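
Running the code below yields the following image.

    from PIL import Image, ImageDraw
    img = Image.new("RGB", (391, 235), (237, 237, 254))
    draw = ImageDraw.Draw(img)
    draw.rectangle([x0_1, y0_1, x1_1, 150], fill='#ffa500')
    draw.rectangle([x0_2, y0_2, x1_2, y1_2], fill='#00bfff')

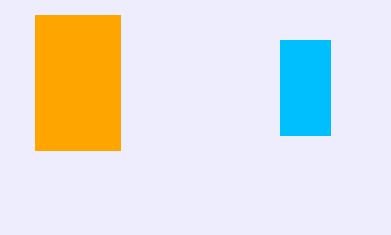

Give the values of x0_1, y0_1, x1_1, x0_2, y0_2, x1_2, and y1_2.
x0_1 = 35, y0_1 = 15, x1_1 = 120, x0_2 = 280, y0_2 = 40, x1_2 = 330, y1_2 = 135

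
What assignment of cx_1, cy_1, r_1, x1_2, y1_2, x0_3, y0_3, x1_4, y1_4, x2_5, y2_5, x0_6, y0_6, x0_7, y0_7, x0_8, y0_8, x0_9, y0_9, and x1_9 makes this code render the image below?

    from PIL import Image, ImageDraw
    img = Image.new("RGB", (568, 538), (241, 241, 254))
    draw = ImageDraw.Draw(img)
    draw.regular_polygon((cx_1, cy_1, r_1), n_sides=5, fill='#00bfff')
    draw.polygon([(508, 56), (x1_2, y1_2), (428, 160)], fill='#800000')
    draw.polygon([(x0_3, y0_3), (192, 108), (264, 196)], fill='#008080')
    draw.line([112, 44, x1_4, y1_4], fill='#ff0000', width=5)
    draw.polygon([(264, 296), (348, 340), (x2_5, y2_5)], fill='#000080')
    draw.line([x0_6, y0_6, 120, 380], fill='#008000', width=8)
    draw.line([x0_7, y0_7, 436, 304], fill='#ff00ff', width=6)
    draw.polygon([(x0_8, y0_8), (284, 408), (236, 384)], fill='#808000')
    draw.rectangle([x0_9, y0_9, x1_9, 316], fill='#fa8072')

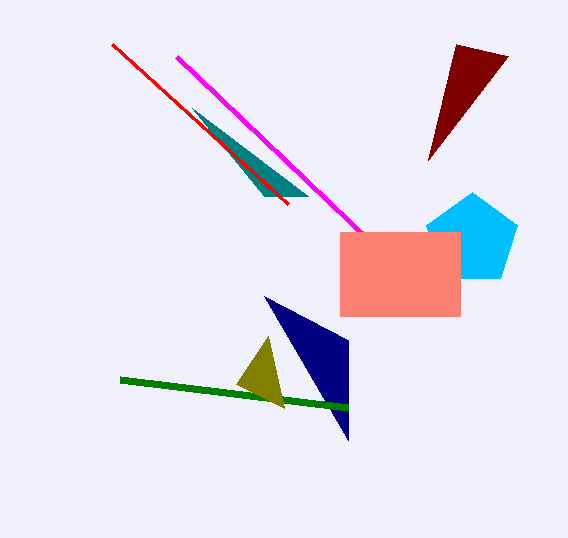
cx_1 = 472, cy_1 = 240, r_1 = 48, x1_2 = 456, y1_2 = 44, x0_3 = 308, y0_3 = 196, x1_4 = 288, y1_4 = 204, x2_5 = 348, y2_5 = 440, x0_6 = 348, y0_6 = 408, x0_7 = 176, y0_7 = 56, x0_8 = 268, y0_8 = 336, x0_9 = 340, y0_9 = 232, x1_9 = 460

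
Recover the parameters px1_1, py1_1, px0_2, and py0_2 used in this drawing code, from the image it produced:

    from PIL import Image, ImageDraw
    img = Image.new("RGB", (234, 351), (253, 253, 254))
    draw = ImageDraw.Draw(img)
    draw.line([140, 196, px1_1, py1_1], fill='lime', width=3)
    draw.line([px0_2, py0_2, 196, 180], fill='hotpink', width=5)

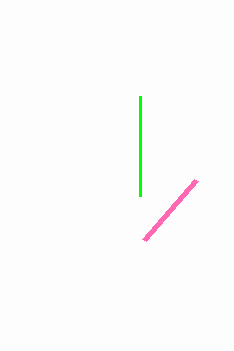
px1_1 = 140, py1_1 = 96, px0_2 = 144, py0_2 = 240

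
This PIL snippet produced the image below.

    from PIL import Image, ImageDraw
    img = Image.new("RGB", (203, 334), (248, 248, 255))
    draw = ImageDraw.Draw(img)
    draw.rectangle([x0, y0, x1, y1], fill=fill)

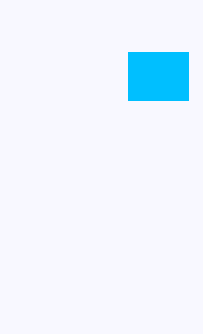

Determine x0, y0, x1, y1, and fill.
x0 = 128; y0 = 52; x1 = 188; y1 = 100; fill = 'deepskyblue'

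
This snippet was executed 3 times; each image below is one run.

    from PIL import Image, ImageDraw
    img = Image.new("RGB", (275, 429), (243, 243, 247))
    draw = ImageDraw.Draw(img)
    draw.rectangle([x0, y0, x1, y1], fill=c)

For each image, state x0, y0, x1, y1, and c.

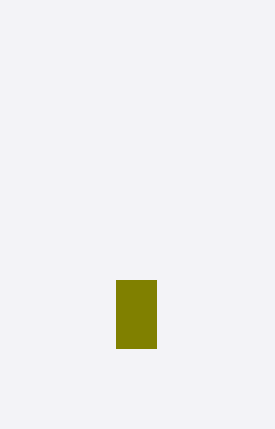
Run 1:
x0 = 116; y0 = 280; x1 = 156; y1 = 348; c = 'olive'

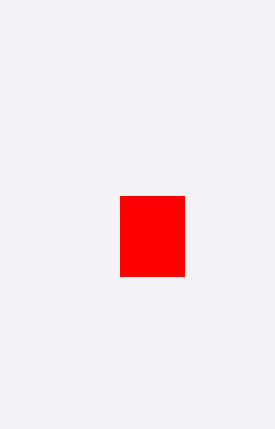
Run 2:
x0 = 120, y0 = 196, x1 = 184, y1 = 276, c = 'red'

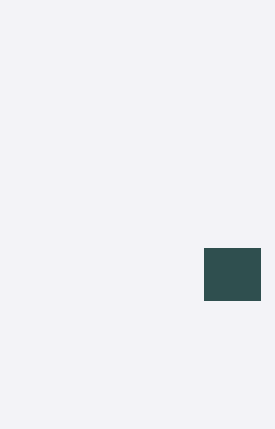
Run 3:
x0 = 204
y0 = 248
x1 = 260
y1 = 300
c = 'darkslategray'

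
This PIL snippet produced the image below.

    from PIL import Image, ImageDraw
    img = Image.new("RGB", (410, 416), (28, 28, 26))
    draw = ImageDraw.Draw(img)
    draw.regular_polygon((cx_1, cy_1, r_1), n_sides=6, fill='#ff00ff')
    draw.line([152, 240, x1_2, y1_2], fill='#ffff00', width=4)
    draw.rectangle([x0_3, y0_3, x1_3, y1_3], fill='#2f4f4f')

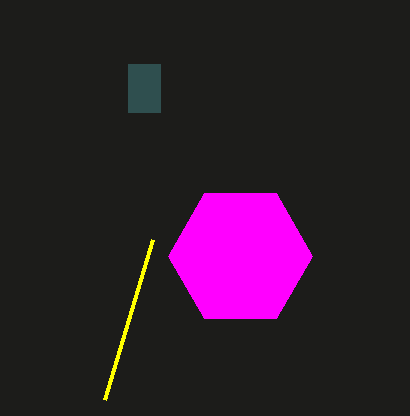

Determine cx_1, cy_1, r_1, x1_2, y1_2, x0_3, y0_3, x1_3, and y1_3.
cx_1 = 240; cy_1 = 256; r_1 = 72; x1_2 = 104; y1_2 = 400; x0_3 = 128; y0_3 = 64; x1_3 = 160; y1_3 = 112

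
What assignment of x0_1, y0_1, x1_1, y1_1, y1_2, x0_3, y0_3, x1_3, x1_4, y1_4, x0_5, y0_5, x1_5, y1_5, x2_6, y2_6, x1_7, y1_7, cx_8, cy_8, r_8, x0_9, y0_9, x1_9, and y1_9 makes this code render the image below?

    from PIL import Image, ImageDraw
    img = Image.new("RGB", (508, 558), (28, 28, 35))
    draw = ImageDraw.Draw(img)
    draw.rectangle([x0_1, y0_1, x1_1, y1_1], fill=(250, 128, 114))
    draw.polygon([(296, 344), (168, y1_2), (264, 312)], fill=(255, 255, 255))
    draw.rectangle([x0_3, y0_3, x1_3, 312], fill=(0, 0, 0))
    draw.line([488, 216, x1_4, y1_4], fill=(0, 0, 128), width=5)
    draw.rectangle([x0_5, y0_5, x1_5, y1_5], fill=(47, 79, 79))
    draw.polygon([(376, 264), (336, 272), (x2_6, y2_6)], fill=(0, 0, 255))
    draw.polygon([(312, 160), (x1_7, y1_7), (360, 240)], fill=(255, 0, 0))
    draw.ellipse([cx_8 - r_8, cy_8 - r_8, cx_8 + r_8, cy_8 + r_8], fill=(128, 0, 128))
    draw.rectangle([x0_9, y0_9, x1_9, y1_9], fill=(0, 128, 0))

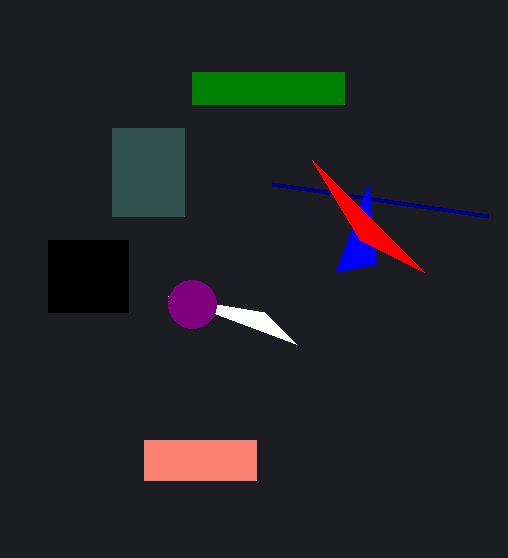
x0_1 = 144
y0_1 = 440
x1_1 = 256
y1_1 = 480
y1_2 = 296
x0_3 = 48
y0_3 = 240
x1_3 = 128
x1_4 = 272
y1_4 = 184
x0_5 = 112
y0_5 = 128
x1_5 = 184
y1_5 = 216
x2_6 = 368
y2_6 = 184
x1_7 = 424
y1_7 = 272
cx_8 = 192
cy_8 = 304
r_8 = 24
x0_9 = 192
y0_9 = 72
x1_9 = 344
y1_9 = 104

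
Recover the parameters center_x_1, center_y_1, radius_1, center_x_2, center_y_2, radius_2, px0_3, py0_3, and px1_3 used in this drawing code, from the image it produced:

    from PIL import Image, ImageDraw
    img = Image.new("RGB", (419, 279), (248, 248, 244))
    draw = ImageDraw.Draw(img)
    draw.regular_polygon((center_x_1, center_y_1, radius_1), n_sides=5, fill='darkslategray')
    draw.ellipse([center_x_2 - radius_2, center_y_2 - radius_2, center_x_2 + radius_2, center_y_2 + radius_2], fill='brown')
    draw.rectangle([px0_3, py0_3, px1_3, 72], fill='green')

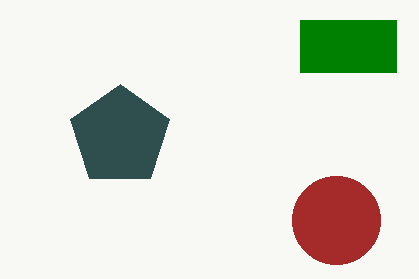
center_x_1 = 120
center_y_1 = 136
radius_1 = 52
center_x_2 = 336
center_y_2 = 220
radius_2 = 44
px0_3 = 300
py0_3 = 20
px1_3 = 396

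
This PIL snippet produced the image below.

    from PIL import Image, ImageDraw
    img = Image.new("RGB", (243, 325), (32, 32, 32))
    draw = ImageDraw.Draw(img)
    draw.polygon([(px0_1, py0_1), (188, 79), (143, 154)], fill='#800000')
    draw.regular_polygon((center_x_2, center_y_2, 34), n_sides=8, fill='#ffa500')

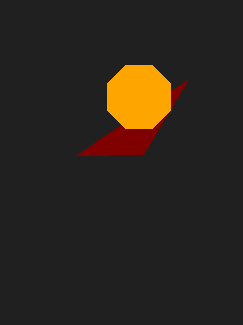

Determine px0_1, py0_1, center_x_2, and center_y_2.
px0_1 = 75, py0_1 = 156, center_x_2 = 139, center_y_2 = 97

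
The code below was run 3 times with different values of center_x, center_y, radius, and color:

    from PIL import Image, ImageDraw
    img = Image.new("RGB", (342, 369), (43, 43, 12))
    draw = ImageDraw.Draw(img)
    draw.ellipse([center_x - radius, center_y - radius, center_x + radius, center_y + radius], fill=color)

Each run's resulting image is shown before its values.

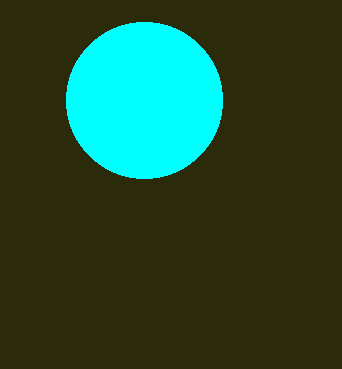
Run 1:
center_x = 144, center_y = 100, radius = 78, color = 'cyan'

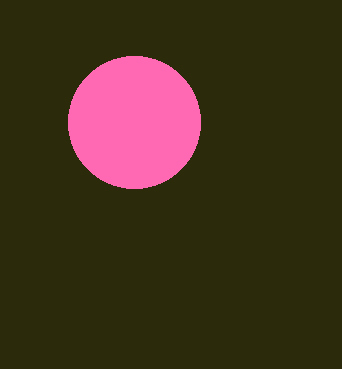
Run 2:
center_x = 134, center_y = 122, radius = 66, color = 'hotpink'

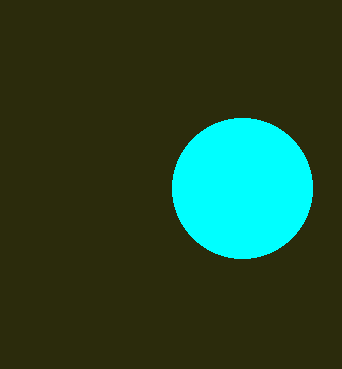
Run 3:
center_x = 242, center_y = 188, radius = 70, color = 'cyan'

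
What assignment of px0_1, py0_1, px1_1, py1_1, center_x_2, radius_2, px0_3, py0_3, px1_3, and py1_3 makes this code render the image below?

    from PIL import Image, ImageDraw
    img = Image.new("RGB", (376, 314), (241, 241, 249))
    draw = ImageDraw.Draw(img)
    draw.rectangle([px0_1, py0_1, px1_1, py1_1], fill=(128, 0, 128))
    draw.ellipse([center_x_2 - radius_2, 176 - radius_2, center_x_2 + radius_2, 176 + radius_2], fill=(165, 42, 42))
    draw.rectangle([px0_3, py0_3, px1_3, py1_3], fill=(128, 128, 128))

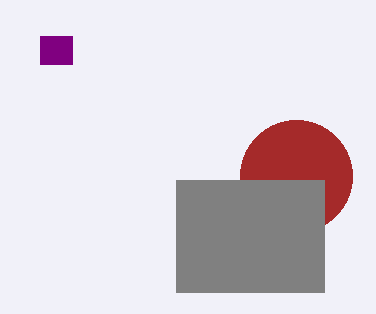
px0_1 = 40; py0_1 = 36; px1_1 = 72; py1_1 = 64; center_x_2 = 296; radius_2 = 56; px0_3 = 176; py0_3 = 180; px1_3 = 324; py1_3 = 292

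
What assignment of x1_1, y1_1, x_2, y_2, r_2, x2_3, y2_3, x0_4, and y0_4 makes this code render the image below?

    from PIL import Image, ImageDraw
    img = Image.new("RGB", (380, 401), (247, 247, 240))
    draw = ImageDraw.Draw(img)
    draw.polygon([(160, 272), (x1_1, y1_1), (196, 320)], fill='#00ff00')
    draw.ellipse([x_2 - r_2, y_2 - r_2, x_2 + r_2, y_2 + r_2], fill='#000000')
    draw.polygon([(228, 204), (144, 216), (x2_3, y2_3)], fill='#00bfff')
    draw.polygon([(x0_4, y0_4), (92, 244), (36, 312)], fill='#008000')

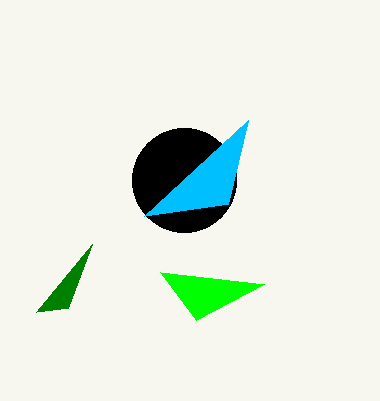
x1_1 = 264
y1_1 = 284
x_2 = 184
y_2 = 180
r_2 = 52
x2_3 = 248
y2_3 = 120
x0_4 = 68
y0_4 = 308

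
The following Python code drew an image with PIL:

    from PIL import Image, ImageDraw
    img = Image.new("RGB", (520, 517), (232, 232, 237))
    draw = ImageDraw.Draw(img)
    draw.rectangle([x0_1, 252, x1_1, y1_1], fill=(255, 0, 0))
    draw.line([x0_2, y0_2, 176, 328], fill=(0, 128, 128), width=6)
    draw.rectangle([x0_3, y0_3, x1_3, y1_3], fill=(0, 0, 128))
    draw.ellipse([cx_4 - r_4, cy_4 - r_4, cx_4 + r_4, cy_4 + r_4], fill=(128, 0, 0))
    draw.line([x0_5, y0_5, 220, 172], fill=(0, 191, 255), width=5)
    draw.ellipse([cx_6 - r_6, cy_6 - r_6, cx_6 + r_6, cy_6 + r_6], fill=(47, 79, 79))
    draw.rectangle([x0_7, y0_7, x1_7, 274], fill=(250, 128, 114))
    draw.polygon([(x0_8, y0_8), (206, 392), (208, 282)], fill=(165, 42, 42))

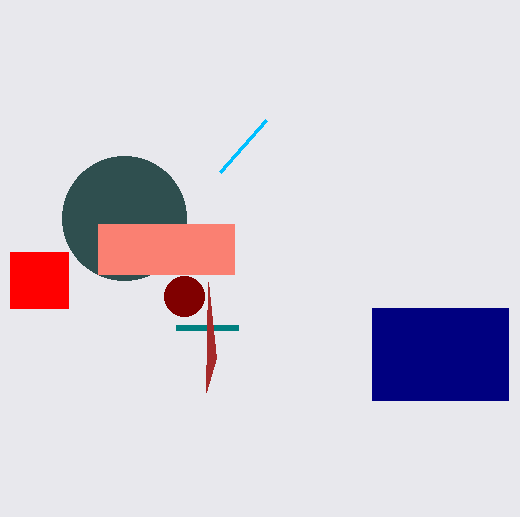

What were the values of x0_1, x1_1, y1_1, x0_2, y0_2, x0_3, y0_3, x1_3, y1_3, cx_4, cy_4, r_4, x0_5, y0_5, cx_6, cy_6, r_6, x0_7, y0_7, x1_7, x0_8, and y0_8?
x0_1 = 10
x1_1 = 68
y1_1 = 308
x0_2 = 238
y0_2 = 328
x0_3 = 372
y0_3 = 308
x1_3 = 508
y1_3 = 400
cx_4 = 184
cy_4 = 296
r_4 = 20
x0_5 = 266
y0_5 = 120
cx_6 = 124
cy_6 = 218
r_6 = 62
x0_7 = 98
y0_7 = 224
x1_7 = 234
x0_8 = 216
y0_8 = 358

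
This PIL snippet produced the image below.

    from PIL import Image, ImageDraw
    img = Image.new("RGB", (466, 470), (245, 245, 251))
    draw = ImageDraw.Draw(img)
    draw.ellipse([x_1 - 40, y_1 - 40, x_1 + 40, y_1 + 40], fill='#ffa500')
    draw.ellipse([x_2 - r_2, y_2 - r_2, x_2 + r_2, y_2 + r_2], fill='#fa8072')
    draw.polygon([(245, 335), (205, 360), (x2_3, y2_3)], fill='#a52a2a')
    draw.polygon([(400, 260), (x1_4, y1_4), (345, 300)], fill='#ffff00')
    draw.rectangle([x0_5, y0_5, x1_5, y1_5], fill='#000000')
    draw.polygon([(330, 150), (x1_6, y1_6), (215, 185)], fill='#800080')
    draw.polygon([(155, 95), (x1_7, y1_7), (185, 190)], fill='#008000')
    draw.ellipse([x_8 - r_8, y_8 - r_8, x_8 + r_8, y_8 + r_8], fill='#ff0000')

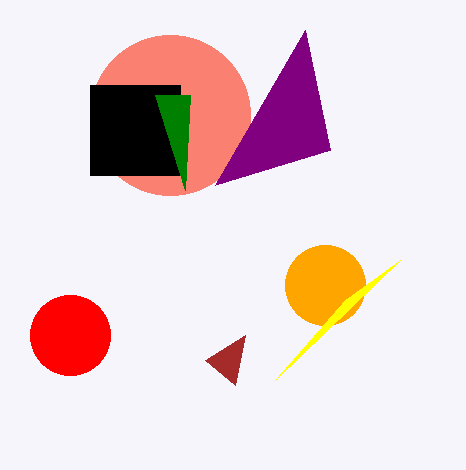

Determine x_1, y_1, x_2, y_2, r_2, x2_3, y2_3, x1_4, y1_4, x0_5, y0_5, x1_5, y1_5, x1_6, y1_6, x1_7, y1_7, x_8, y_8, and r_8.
x_1 = 325; y_1 = 285; x_2 = 170; y_2 = 115; r_2 = 80; x2_3 = 235; y2_3 = 385; x1_4 = 275; y1_4 = 380; x0_5 = 90; y0_5 = 85; x1_5 = 180; y1_5 = 175; x1_6 = 305; y1_6 = 30; x1_7 = 190; y1_7 = 95; x_8 = 70; y_8 = 335; r_8 = 40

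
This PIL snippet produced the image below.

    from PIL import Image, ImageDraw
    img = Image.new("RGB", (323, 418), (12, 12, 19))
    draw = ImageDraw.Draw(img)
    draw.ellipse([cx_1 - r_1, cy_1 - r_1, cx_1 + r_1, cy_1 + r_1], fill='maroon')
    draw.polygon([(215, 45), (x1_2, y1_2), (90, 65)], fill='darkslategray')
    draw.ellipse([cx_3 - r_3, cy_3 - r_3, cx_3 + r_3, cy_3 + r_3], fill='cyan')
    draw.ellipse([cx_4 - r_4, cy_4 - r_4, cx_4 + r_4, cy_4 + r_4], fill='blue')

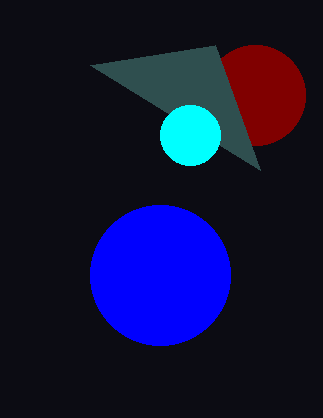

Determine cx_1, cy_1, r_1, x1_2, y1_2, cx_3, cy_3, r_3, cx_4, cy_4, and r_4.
cx_1 = 255
cy_1 = 95
r_1 = 50
x1_2 = 260
y1_2 = 170
cx_3 = 190
cy_3 = 135
r_3 = 30
cx_4 = 160
cy_4 = 275
r_4 = 70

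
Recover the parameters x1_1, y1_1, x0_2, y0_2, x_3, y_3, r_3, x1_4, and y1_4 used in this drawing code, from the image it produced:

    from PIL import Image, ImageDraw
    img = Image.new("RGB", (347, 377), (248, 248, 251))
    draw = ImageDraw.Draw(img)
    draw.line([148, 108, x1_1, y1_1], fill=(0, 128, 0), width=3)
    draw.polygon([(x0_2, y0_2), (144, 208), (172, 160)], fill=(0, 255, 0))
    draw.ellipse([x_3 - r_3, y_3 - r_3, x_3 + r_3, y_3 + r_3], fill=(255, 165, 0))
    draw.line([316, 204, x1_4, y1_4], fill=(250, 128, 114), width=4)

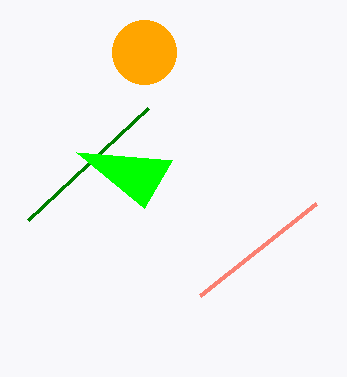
x1_1 = 28; y1_1 = 220; x0_2 = 76; y0_2 = 152; x_3 = 144; y_3 = 52; r_3 = 32; x1_4 = 200; y1_4 = 296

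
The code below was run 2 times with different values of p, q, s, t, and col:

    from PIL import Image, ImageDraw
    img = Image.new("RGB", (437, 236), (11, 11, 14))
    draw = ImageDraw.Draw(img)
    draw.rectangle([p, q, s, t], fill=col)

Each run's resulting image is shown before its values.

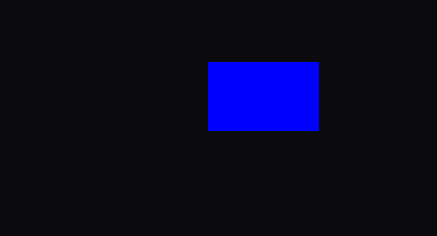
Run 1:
p = 208
q = 62
s = 318
t = 130
col = 'blue'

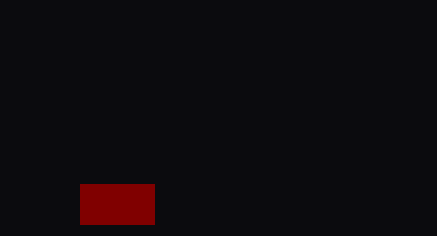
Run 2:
p = 80
q = 184
s = 154
t = 224
col = 'maroon'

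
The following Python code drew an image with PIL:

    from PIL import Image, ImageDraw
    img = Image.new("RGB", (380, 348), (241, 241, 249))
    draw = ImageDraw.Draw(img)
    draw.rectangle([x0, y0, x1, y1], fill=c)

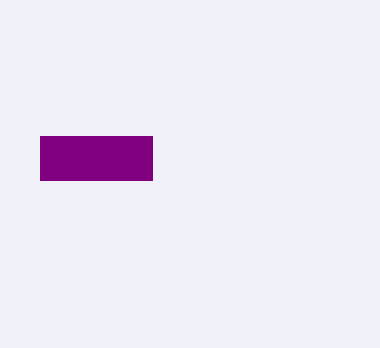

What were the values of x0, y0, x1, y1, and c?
x0 = 40
y0 = 136
x1 = 152
y1 = 180
c = 'purple'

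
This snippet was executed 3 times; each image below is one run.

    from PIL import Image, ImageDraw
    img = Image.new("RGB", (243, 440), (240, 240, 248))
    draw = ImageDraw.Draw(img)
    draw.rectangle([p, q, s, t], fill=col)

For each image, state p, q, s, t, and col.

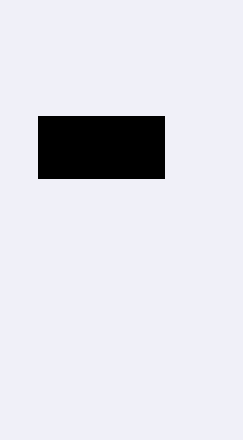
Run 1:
p = 38, q = 116, s = 164, t = 178, col = 'black'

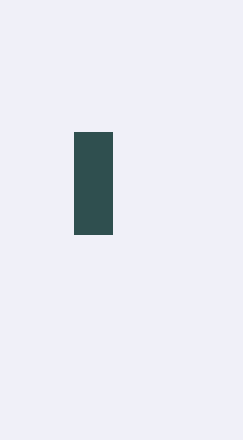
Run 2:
p = 74; q = 132; s = 112; t = 234; col = 'darkslategray'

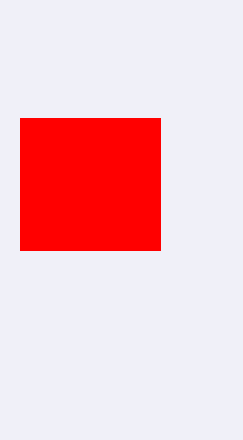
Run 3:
p = 20; q = 118; s = 160; t = 250; col = 'red'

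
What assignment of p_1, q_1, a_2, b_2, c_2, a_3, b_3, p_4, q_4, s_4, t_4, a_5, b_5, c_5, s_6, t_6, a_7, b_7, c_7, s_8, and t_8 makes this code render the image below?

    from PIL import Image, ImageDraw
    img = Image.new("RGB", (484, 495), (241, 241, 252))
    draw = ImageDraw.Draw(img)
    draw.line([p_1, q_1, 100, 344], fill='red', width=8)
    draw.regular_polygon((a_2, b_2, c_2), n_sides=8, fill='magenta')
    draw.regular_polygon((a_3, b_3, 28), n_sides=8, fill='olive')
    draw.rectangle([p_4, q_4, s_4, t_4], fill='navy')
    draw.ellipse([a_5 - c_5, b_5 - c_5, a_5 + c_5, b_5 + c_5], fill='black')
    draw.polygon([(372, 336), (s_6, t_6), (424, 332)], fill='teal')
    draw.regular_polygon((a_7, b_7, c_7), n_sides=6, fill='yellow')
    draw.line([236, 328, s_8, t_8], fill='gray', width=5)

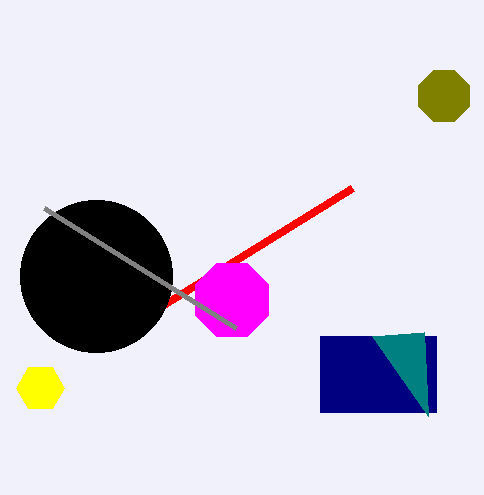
p_1 = 352, q_1 = 188, a_2 = 232, b_2 = 300, c_2 = 40, a_3 = 444, b_3 = 96, p_4 = 320, q_4 = 336, s_4 = 436, t_4 = 412, a_5 = 96, b_5 = 276, c_5 = 76, s_6 = 428, t_6 = 416, a_7 = 40, b_7 = 388, c_7 = 24, s_8 = 44, t_8 = 208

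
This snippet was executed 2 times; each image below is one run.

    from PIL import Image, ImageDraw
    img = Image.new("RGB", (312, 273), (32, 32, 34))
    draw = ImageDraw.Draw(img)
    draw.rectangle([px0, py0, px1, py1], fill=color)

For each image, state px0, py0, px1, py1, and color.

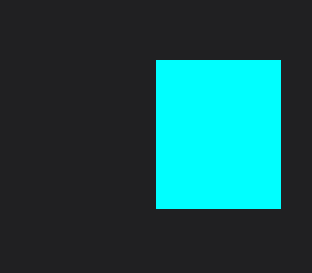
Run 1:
px0 = 156, py0 = 60, px1 = 280, py1 = 208, color = 'cyan'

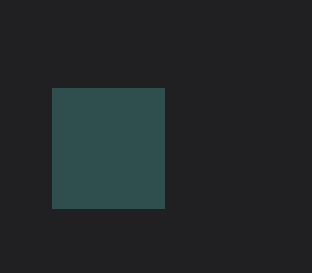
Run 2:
px0 = 52; py0 = 88; px1 = 164; py1 = 208; color = 'darkslategray'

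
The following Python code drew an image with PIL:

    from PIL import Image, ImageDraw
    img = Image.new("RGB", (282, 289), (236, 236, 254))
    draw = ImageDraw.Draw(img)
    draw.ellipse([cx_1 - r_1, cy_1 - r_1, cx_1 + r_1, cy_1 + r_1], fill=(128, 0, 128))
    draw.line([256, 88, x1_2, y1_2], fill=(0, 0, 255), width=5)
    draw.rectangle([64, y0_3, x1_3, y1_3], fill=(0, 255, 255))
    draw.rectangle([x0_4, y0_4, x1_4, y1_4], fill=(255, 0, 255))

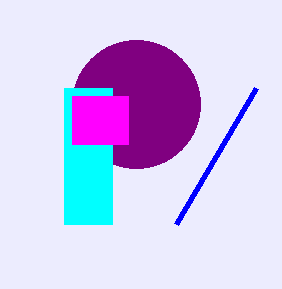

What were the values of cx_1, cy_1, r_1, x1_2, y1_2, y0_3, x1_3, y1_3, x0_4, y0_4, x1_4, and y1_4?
cx_1 = 136, cy_1 = 104, r_1 = 64, x1_2 = 176, y1_2 = 224, y0_3 = 88, x1_3 = 112, y1_3 = 224, x0_4 = 72, y0_4 = 96, x1_4 = 128, y1_4 = 144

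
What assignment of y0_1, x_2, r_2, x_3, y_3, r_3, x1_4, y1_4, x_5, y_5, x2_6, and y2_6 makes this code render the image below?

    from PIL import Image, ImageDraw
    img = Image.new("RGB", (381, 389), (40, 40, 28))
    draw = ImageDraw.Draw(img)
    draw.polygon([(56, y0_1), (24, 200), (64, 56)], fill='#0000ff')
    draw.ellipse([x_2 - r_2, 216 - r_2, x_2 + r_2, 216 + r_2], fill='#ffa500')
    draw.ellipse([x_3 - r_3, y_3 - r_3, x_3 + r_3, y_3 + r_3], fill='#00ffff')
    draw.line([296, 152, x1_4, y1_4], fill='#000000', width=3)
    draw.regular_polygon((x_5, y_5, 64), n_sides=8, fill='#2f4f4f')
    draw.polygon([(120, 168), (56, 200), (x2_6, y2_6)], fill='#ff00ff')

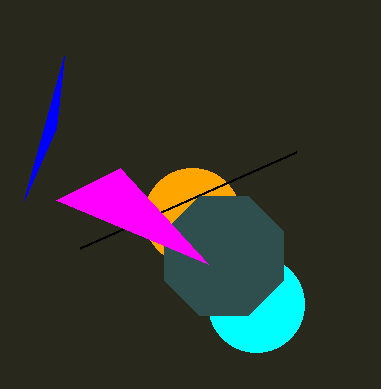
y0_1 = 128; x_2 = 192; r_2 = 48; x_3 = 256; y_3 = 304; r_3 = 48; x1_4 = 80; y1_4 = 248; x_5 = 224; y_5 = 256; x2_6 = 208; y2_6 = 264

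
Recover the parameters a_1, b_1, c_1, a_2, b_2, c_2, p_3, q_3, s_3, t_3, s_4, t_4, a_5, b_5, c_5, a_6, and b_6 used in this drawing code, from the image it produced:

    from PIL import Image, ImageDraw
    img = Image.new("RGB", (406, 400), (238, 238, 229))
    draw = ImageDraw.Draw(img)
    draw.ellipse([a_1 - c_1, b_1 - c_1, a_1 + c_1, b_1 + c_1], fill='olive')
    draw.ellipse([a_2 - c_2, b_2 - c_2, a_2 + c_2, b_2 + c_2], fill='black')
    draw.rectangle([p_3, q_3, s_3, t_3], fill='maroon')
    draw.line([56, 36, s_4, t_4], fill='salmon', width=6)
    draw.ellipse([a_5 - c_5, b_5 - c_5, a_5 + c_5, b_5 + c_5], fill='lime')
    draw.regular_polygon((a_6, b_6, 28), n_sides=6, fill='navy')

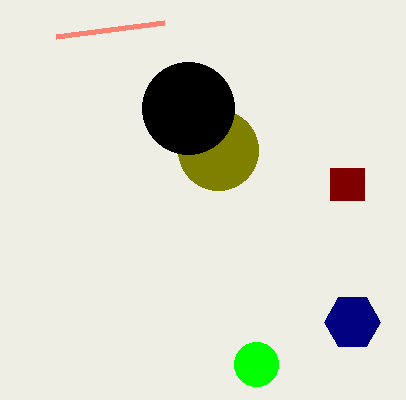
a_1 = 218
b_1 = 150
c_1 = 40
a_2 = 188
b_2 = 108
c_2 = 46
p_3 = 330
q_3 = 168
s_3 = 364
t_3 = 200
s_4 = 164
t_4 = 22
a_5 = 256
b_5 = 364
c_5 = 22
a_6 = 352
b_6 = 322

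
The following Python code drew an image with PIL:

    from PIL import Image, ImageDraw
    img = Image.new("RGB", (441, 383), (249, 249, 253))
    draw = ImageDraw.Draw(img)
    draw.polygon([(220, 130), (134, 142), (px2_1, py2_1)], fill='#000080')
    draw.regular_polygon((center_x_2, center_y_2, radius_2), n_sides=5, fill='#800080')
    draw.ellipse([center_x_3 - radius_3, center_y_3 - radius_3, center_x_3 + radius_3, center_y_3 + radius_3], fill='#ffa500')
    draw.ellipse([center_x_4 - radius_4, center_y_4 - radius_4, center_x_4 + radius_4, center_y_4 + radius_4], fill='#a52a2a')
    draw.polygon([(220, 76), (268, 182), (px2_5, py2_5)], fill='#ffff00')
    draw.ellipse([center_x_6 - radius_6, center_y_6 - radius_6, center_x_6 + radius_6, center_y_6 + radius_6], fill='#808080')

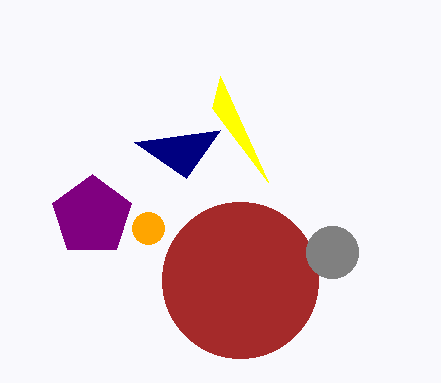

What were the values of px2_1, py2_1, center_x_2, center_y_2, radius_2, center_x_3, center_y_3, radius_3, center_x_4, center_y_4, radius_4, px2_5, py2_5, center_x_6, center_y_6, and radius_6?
px2_1 = 186; py2_1 = 178; center_x_2 = 92; center_y_2 = 216; radius_2 = 42; center_x_3 = 148; center_y_3 = 228; radius_3 = 16; center_x_4 = 240; center_y_4 = 280; radius_4 = 78; px2_5 = 212; py2_5 = 108; center_x_6 = 332; center_y_6 = 252; radius_6 = 26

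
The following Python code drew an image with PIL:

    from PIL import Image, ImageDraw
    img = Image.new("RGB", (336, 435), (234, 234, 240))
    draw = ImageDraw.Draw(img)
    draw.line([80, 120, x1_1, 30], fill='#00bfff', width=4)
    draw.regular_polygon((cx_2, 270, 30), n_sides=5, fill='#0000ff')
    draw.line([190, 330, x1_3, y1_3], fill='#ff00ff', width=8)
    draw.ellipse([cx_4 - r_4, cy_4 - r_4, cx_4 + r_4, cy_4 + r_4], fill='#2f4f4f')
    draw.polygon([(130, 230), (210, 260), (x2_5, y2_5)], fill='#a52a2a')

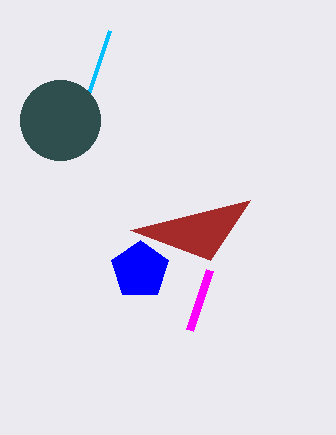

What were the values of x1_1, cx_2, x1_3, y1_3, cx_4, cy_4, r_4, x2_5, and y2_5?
x1_1 = 110, cx_2 = 140, x1_3 = 210, y1_3 = 270, cx_4 = 60, cy_4 = 120, r_4 = 40, x2_5 = 250, y2_5 = 200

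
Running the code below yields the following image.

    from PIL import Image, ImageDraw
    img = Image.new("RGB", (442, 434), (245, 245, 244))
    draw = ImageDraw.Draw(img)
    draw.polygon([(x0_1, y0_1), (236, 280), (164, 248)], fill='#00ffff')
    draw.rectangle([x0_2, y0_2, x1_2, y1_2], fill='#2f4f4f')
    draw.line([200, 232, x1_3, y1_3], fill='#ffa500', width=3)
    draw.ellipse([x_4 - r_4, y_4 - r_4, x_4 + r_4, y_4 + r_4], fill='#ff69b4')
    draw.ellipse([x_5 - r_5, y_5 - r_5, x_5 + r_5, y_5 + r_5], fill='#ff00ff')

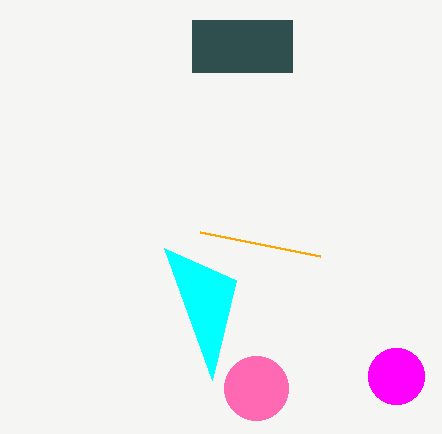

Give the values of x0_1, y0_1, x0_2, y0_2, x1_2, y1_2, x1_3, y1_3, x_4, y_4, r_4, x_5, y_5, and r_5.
x0_1 = 212; y0_1 = 380; x0_2 = 192; y0_2 = 20; x1_2 = 292; y1_2 = 72; x1_3 = 320; y1_3 = 256; x_4 = 256; y_4 = 388; r_4 = 32; x_5 = 396; y_5 = 376; r_5 = 28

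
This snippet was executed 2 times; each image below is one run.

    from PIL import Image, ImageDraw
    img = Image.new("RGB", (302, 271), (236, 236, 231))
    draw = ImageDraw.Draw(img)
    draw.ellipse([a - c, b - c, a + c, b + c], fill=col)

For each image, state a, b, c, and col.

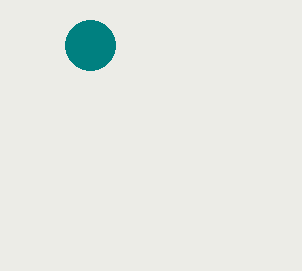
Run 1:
a = 90, b = 45, c = 25, col = 'teal'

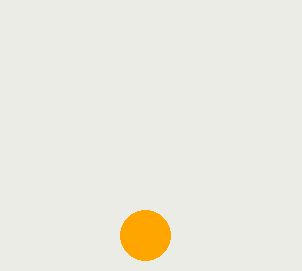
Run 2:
a = 145, b = 235, c = 25, col = 'orange'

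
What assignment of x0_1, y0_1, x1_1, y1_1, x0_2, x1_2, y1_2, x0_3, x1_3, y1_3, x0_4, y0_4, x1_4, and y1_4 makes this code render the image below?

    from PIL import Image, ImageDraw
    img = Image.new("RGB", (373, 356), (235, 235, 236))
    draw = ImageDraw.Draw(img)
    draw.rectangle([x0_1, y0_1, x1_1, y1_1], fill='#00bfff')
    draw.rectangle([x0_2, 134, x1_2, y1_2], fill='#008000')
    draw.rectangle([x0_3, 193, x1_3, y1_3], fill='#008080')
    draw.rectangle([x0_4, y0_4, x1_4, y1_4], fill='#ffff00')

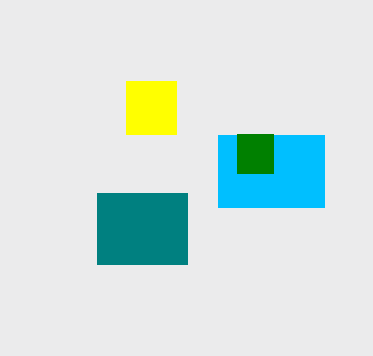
x0_1 = 218
y0_1 = 135
x1_1 = 324
y1_1 = 207
x0_2 = 237
x1_2 = 273
y1_2 = 173
x0_3 = 97
x1_3 = 187
y1_3 = 264
x0_4 = 126
y0_4 = 81
x1_4 = 176
y1_4 = 134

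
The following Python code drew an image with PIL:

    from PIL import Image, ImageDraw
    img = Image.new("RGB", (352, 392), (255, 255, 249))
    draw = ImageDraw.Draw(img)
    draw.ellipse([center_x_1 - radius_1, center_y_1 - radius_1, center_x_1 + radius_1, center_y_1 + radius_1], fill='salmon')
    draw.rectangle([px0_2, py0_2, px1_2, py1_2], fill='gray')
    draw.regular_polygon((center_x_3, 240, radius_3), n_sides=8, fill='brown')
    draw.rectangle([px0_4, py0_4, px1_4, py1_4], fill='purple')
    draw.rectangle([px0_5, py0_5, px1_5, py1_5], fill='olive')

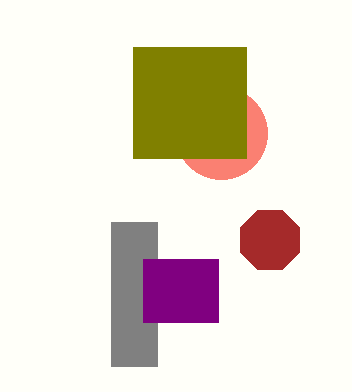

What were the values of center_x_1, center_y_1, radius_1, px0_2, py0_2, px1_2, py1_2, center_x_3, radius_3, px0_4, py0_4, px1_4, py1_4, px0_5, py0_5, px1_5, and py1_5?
center_x_1 = 221
center_y_1 = 133
radius_1 = 46
px0_2 = 111
py0_2 = 222
px1_2 = 157
py1_2 = 366
center_x_3 = 270
radius_3 = 32
px0_4 = 143
py0_4 = 259
px1_4 = 218
py1_4 = 322
px0_5 = 133
py0_5 = 47
px1_5 = 246
py1_5 = 158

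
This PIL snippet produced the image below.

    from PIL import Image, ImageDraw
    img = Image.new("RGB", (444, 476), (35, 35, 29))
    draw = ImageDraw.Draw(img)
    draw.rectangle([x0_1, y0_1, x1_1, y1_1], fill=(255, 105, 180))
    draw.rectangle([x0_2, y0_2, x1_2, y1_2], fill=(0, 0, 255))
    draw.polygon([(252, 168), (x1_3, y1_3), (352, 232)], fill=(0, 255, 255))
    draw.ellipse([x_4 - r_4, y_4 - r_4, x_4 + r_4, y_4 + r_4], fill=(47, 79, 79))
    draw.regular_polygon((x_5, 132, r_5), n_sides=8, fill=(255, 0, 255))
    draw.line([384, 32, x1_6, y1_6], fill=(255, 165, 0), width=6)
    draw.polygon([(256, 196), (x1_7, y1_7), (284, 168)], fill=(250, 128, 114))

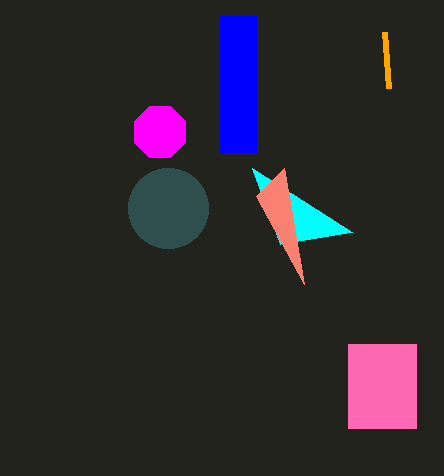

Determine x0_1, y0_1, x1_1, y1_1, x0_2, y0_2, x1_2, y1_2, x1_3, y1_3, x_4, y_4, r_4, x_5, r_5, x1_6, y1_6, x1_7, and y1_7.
x0_1 = 348, y0_1 = 344, x1_1 = 416, y1_1 = 428, x0_2 = 220, y0_2 = 16, x1_2 = 256, y1_2 = 152, x1_3 = 280, y1_3 = 244, x_4 = 168, y_4 = 208, r_4 = 40, x_5 = 160, r_5 = 28, x1_6 = 388, y1_6 = 88, x1_7 = 304, y1_7 = 284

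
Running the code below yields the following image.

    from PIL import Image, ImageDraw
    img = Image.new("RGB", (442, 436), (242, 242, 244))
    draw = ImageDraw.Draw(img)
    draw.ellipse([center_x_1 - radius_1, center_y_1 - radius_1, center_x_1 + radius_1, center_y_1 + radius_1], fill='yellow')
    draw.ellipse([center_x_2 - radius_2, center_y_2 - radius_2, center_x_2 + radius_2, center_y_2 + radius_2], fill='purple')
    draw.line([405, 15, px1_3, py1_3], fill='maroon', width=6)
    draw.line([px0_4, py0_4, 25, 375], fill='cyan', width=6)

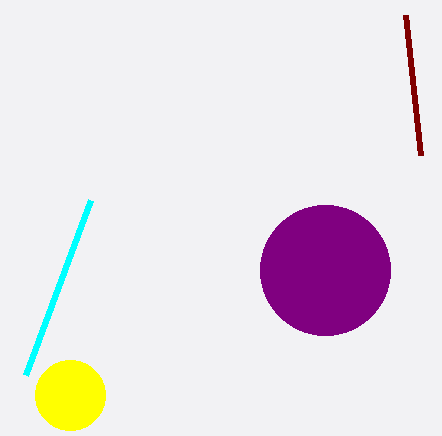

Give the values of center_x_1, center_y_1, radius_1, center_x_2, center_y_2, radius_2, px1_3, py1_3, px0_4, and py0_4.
center_x_1 = 70; center_y_1 = 395; radius_1 = 35; center_x_2 = 325; center_y_2 = 270; radius_2 = 65; px1_3 = 420; py1_3 = 155; px0_4 = 90; py0_4 = 200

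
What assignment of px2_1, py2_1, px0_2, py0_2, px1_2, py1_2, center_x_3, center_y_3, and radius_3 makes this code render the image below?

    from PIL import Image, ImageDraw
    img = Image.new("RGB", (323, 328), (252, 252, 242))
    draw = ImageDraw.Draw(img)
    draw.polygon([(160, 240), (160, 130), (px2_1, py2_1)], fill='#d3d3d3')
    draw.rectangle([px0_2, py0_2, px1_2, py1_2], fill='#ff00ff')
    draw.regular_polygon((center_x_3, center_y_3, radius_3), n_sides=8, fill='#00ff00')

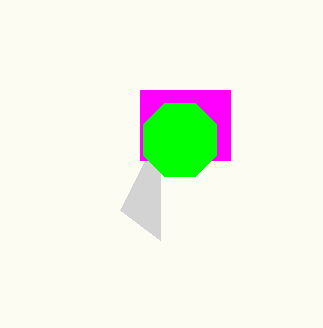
px2_1 = 120; py2_1 = 210; px0_2 = 140; py0_2 = 90; px1_2 = 230; py1_2 = 160; center_x_3 = 180; center_y_3 = 140; radius_3 = 40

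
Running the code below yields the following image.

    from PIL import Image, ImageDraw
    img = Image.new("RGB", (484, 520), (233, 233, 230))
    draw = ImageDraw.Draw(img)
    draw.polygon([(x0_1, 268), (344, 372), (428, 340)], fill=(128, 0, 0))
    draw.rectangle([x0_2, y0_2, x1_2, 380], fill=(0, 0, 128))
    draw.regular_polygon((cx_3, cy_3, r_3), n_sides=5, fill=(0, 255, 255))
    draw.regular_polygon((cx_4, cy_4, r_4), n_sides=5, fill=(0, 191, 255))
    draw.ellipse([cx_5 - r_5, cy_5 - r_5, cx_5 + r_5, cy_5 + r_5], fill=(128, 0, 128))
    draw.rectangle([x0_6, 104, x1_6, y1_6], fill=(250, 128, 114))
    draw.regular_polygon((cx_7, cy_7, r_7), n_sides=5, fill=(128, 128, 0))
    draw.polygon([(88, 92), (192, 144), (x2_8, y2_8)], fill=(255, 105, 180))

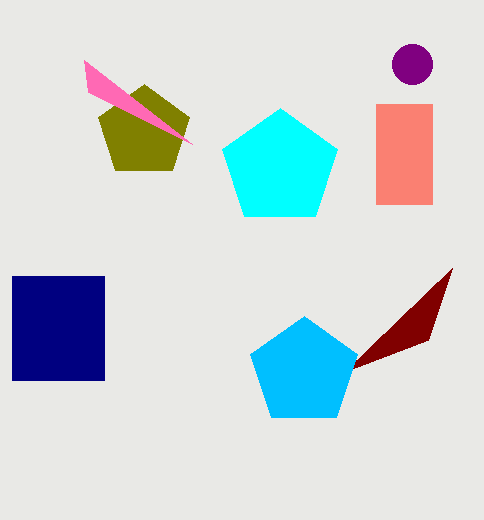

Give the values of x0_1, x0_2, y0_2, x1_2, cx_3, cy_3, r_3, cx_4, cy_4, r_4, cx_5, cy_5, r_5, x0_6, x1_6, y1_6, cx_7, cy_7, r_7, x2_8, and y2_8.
x0_1 = 452, x0_2 = 12, y0_2 = 276, x1_2 = 104, cx_3 = 280, cy_3 = 168, r_3 = 60, cx_4 = 304, cy_4 = 372, r_4 = 56, cx_5 = 412, cy_5 = 64, r_5 = 20, x0_6 = 376, x1_6 = 432, y1_6 = 204, cx_7 = 144, cy_7 = 132, r_7 = 48, x2_8 = 84, y2_8 = 60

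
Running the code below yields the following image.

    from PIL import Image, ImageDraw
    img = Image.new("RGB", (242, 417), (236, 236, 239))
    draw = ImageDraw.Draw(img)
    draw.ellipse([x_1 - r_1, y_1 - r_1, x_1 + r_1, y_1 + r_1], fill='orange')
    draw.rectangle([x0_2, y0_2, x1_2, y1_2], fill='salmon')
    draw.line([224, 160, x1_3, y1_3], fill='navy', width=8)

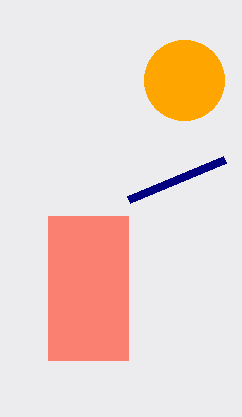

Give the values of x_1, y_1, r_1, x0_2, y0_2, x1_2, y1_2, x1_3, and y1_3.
x_1 = 184
y_1 = 80
r_1 = 40
x0_2 = 48
y0_2 = 216
x1_2 = 128
y1_2 = 360
x1_3 = 128
y1_3 = 200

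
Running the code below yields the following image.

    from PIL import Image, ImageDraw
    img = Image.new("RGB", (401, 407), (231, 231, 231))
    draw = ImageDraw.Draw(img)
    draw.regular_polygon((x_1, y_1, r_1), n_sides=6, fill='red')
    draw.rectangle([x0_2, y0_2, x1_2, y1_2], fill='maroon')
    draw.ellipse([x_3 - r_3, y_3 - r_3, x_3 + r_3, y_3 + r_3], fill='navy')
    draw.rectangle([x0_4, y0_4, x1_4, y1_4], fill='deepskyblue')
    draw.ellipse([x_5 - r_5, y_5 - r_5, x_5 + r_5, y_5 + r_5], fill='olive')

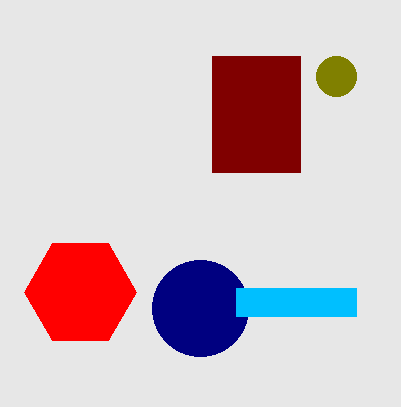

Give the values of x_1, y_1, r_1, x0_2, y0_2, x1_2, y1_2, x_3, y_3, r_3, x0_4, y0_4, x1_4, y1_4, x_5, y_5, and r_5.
x_1 = 80, y_1 = 292, r_1 = 56, x0_2 = 212, y0_2 = 56, x1_2 = 300, y1_2 = 172, x_3 = 200, y_3 = 308, r_3 = 48, x0_4 = 236, y0_4 = 288, x1_4 = 356, y1_4 = 316, x_5 = 336, y_5 = 76, r_5 = 20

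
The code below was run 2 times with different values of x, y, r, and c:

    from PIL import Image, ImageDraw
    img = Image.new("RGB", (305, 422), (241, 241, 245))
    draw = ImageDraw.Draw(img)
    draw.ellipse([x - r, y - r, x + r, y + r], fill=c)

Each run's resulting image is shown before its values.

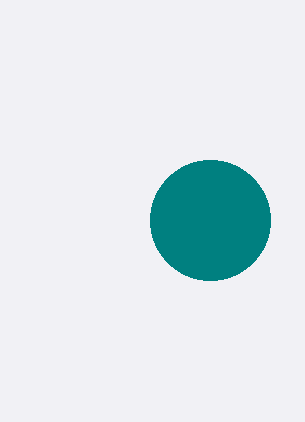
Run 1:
x = 210
y = 220
r = 60
c = 'teal'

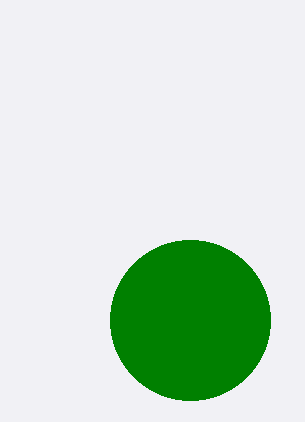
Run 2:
x = 190
y = 320
r = 80
c = 'green'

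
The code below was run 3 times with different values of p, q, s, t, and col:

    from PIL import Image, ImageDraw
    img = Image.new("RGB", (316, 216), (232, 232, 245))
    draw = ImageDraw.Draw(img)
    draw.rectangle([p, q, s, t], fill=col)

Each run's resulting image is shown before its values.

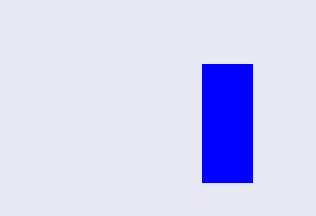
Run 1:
p = 202; q = 64; s = 252; t = 182; col = 'blue'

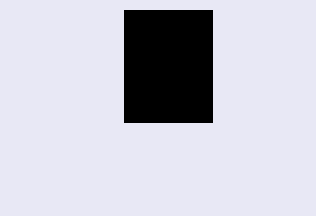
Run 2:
p = 124, q = 10, s = 212, t = 122, col = 'black'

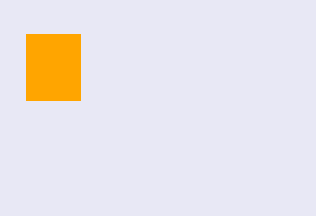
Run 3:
p = 26, q = 34, s = 80, t = 100, col = 'orange'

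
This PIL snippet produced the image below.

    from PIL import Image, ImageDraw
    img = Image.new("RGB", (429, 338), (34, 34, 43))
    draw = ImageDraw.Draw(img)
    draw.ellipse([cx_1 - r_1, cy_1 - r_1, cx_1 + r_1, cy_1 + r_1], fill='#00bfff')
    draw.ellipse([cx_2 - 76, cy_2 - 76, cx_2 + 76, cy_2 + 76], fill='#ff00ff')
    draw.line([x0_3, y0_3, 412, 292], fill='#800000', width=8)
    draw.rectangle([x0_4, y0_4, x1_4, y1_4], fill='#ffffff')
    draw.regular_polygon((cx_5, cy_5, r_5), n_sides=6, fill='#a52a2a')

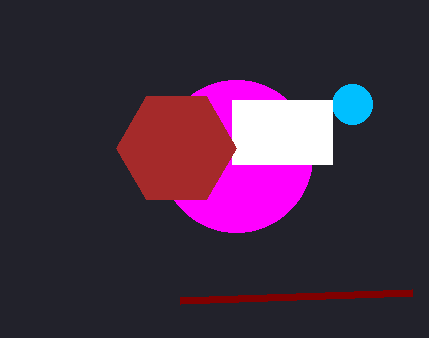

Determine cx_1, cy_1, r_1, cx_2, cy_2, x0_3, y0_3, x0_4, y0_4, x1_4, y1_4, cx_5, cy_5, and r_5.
cx_1 = 352, cy_1 = 104, r_1 = 20, cx_2 = 236, cy_2 = 156, x0_3 = 180, y0_3 = 300, x0_4 = 232, y0_4 = 100, x1_4 = 332, y1_4 = 164, cx_5 = 176, cy_5 = 148, r_5 = 60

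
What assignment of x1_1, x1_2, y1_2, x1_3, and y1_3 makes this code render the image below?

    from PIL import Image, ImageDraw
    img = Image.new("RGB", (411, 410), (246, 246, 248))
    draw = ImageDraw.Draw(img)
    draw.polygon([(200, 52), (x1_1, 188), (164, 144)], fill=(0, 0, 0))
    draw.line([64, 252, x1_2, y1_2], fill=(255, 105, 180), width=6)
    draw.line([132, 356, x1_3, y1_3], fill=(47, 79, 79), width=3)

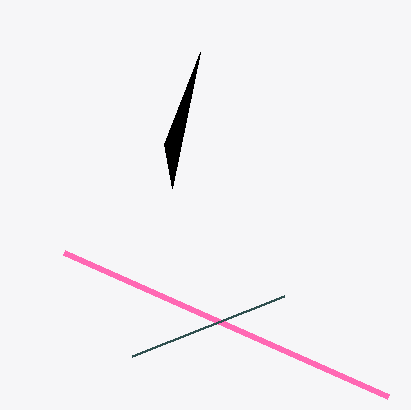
x1_1 = 172, x1_2 = 388, y1_2 = 396, x1_3 = 284, y1_3 = 296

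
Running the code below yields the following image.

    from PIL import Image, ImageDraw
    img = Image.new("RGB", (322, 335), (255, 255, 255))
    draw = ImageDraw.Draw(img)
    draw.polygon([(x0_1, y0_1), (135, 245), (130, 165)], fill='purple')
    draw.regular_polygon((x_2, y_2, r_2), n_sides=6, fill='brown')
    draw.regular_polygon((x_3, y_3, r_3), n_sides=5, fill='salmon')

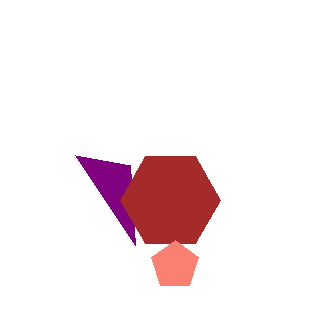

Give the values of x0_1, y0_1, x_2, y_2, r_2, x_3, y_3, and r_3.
x0_1 = 75, y0_1 = 155, x_2 = 170, y_2 = 200, r_2 = 50, x_3 = 175, y_3 = 265, r_3 = 25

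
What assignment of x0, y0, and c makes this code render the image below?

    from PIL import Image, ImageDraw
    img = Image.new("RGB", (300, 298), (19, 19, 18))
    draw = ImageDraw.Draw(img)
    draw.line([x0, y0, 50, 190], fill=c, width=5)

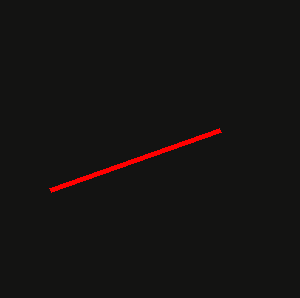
x0 = 220
y0 = 130
c = 'red'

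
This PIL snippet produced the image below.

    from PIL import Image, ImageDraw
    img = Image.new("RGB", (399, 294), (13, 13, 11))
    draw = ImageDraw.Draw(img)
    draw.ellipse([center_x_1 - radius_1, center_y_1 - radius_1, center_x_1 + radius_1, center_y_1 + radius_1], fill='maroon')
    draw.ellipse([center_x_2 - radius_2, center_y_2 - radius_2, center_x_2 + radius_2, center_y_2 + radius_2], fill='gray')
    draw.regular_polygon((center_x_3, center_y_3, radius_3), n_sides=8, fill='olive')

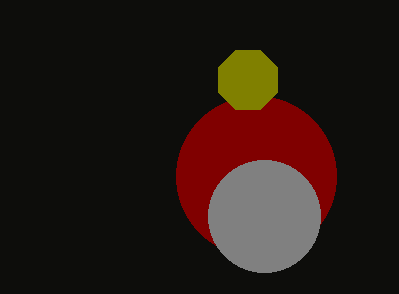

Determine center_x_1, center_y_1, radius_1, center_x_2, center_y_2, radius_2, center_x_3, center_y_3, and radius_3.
center_x_1 = 256; center_y_1 = 176; radius_1 = 80; center_x_2 = 264; center_y_2 = 216; radius_2 = 56; center_x_3 = 248; center_y_3 = 80; radius_3 = 32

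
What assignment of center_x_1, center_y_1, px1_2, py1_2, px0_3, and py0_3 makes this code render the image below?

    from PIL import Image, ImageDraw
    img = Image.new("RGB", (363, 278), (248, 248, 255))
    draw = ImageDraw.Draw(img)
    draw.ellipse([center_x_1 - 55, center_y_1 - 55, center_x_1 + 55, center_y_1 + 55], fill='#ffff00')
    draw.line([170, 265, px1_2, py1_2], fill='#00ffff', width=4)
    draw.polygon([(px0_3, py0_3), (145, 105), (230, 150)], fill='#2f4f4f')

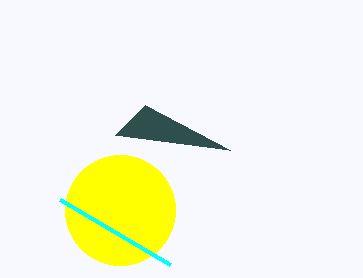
center_x_1 = 120; center_y_1 = 210; px1_2 = 60; py1_2 = 200; px0_3 = 115; py0_3 = 135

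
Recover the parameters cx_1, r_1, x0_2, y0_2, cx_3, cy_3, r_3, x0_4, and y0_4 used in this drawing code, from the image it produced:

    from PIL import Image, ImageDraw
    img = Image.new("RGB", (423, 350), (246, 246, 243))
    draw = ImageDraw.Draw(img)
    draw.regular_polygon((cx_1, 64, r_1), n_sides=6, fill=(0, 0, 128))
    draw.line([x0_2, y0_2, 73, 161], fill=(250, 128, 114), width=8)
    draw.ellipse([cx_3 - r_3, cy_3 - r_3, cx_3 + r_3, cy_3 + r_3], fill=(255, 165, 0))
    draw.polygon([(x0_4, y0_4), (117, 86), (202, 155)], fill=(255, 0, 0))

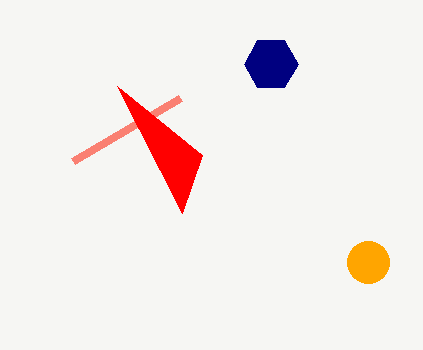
cx_1 = 271; r_1 = 27; x0_2 = 180; y0_2 = 98; cx_3 = 368; cy_3 = 262; r_3 = 21; x0_4 = 182; y0_4 = 213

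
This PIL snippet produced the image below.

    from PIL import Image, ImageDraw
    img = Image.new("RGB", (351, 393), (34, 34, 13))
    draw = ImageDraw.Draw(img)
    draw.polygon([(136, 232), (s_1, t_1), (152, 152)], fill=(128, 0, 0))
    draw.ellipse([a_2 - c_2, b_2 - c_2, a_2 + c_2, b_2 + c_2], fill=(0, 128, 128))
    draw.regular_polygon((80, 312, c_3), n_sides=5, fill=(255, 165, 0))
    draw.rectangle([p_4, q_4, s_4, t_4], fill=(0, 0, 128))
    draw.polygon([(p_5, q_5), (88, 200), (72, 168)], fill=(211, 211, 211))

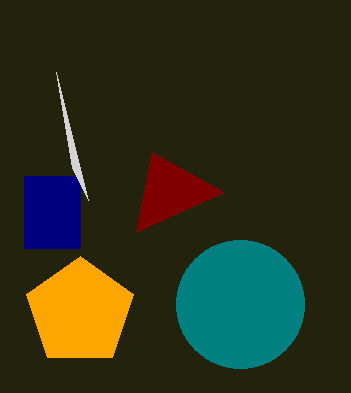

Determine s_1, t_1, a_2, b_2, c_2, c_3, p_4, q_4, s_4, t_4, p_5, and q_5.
s_1 = 224
t_1 = 192
a_2 = 240
b_2 = 304
c_2 = 64
c_3 = 56
p_4 = 24
q_4 = 176
s_4 = 80
t_4 = 248
p_5 = 56
q_5 = 72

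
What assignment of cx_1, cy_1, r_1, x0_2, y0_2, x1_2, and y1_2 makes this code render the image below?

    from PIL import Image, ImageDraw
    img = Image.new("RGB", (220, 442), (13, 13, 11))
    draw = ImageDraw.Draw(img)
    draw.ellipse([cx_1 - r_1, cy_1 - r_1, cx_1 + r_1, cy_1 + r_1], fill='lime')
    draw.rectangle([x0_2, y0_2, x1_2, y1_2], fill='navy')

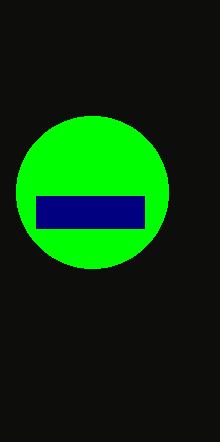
cx_1 = 92, cy_1 = 192, r_1 = 76, x0_2 = 36, y0_2 = 196, x1_2 = 144, y1_2 = 228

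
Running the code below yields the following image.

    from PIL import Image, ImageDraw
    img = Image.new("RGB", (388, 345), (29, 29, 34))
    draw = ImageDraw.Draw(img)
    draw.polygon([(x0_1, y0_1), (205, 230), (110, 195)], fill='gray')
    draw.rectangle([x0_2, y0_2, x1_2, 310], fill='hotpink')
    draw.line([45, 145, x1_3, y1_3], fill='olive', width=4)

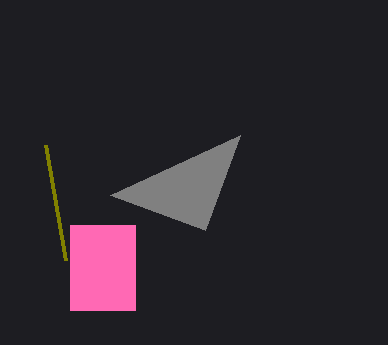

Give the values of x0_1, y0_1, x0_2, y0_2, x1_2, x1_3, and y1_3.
x0_1 = 240, y0_1 = 135, x0_2 = 70, y0_2 = 225, x1_2 = 135, x1_3 = 65, y1_3 = 260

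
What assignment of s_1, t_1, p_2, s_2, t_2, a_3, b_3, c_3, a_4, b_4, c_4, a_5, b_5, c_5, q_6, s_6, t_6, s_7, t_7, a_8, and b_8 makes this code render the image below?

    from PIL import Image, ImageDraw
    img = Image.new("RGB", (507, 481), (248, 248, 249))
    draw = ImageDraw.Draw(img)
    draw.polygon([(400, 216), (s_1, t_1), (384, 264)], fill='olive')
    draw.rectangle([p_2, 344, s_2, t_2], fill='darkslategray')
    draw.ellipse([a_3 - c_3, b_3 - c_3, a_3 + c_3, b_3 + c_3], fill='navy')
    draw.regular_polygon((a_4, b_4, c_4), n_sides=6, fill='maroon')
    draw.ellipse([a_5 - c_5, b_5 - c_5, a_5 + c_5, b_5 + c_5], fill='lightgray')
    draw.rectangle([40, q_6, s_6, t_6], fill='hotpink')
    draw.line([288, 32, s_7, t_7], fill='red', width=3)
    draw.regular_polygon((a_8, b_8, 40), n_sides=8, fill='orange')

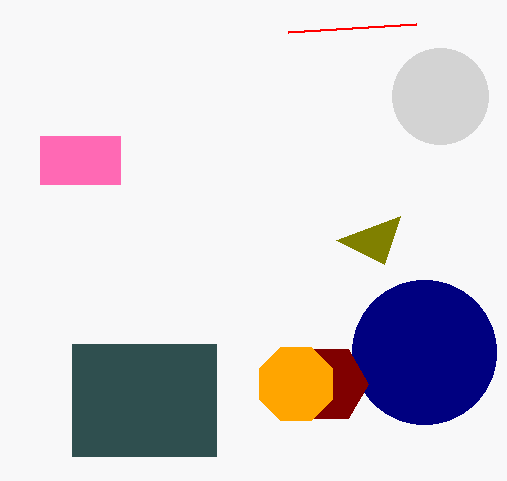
s_1 = 336, t_1 = 240, p_2 = 72, s_2 = 216, t_2 = 456, a_3 = 424, b_3 = 352, c_3 = 72, a_4 = 328, b_4 = 384, c_4 = 40, a_5 = 440, b_5 = 96, c_5 = 48, q_6 = 136, s_6 = 120, t_6 = 184, s_7 = 416, t_7 = 24, a_8 = 296, b_8 = 384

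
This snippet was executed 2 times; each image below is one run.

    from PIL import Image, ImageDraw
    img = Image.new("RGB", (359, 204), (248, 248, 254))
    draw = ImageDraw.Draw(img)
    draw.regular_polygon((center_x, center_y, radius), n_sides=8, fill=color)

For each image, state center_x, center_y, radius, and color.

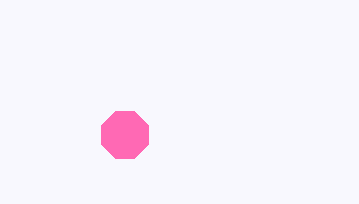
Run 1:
center_x = 125; center_y = 135; radius = 25; color = 'hotpink'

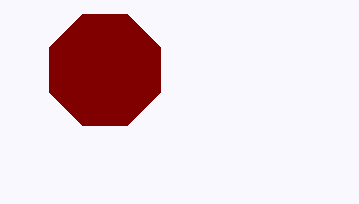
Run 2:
center_x = 105, center_y = 70, radius = 60, color = 'maroon'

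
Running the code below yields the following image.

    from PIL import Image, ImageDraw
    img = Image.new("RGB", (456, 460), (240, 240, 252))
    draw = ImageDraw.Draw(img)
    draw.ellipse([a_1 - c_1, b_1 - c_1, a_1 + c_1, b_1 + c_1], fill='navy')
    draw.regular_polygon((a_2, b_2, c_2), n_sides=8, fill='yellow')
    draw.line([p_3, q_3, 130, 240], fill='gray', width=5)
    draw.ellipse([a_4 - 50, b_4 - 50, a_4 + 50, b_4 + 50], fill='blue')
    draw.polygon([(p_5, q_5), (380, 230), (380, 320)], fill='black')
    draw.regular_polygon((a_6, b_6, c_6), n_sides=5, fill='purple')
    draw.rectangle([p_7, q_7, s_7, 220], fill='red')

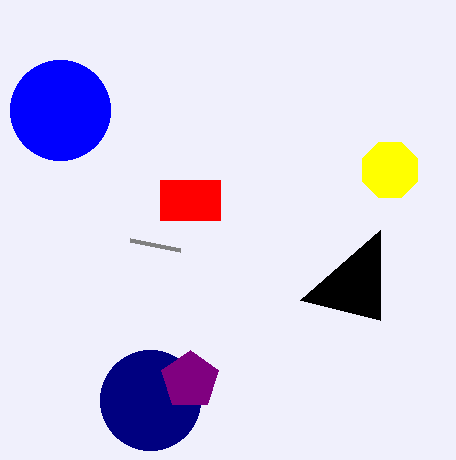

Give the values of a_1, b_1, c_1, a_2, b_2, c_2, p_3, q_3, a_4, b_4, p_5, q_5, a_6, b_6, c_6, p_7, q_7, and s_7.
a_1 = 150; b_1 = 400; c_1 = 50; a_2 = 390; b_2 = 170; c_2 = 30; p_3 = 180; q_3 = 250; a_4 = 60; b_4 = 110; p_5 = 300; q_5 = 300; a_6 = 190; b_6 = 380; c_6 = 30; p_7 = 160; q_7 = 180; s_7 = 220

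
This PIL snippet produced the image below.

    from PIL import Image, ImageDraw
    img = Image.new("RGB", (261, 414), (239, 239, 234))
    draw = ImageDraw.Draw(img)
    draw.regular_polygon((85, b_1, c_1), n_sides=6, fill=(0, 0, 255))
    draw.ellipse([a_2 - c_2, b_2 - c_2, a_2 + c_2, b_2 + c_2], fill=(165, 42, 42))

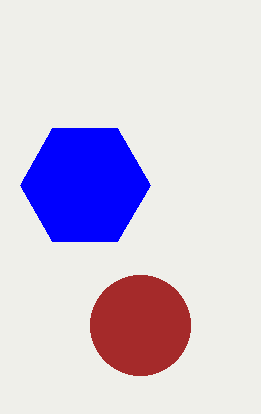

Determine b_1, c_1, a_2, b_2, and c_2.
b_1 = 185
c_1 = 65
a_2 = 140
b_2 = 325
c_2 = 50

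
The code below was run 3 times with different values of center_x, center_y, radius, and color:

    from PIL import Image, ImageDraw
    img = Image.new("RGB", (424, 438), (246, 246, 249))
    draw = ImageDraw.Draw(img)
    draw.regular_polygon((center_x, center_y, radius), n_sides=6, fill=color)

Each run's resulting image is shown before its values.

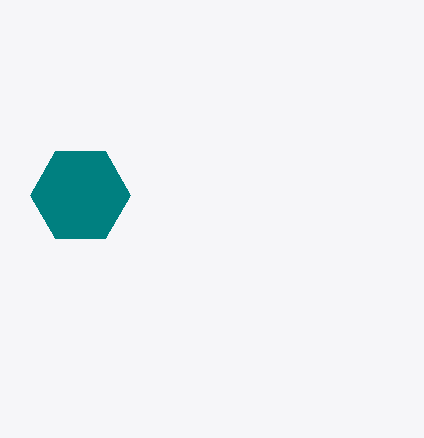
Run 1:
center_x = 80
center_y = 195
radius = 50
color = 'teal'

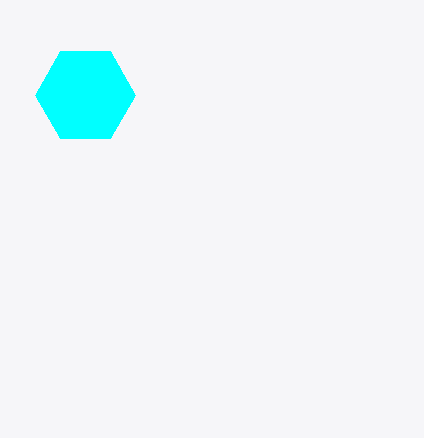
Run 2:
center_x = 85; center_y = 95; radius = 50; color = 'cyan'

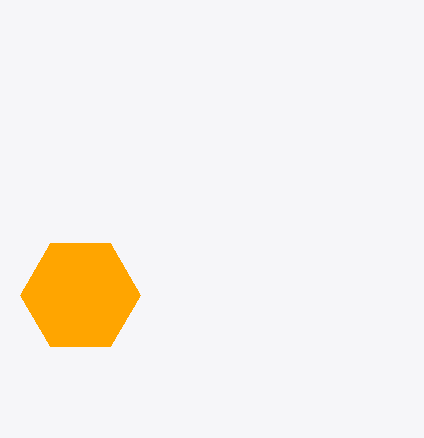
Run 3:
center_x = 80
center_y = 295
radius = 60
color = 'orange'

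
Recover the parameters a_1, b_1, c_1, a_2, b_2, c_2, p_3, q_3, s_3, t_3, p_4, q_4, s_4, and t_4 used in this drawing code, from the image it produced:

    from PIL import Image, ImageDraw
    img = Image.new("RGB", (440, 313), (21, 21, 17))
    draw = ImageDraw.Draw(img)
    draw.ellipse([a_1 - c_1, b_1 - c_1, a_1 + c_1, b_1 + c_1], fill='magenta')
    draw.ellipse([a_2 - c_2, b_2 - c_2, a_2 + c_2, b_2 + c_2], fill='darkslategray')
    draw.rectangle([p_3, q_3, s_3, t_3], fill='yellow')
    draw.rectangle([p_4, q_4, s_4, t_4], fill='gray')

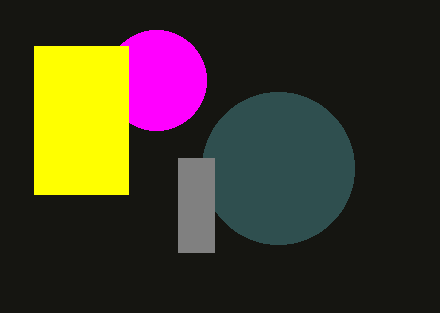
a_1 = 156
b_1 = 80
c_1 = 50
a_2 = 278
b_2 = 168
c_2 = 76
p_3 = 34
q_3 = 46
s_3 = 128
t_3 = 194
p_4 = 178
q_4 = 158
s_4 = 214
t_4 = 252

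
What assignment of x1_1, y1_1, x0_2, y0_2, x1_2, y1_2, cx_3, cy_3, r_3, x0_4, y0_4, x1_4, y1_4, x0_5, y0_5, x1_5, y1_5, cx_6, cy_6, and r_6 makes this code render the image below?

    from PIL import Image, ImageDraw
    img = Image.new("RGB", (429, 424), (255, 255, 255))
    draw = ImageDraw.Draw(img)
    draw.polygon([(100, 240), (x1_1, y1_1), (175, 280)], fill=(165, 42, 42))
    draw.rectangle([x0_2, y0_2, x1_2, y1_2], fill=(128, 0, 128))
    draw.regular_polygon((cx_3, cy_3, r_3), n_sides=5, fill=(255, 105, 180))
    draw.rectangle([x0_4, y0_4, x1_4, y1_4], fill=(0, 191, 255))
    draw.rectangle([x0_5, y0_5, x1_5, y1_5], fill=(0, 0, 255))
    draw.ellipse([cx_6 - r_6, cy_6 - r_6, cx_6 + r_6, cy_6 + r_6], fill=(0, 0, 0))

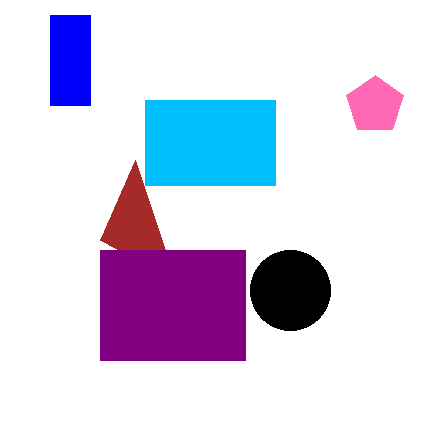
x1_1 = 135; y1_1 = 160; x0_2 = 100; y0_2 = 250; x1_2 = 245; y1_2 = 360; cx_3 = 375; cy_3 = 105; r_3 = 30; x0_4 = 145; y0_4 = 100; x1_4 = 275; y1_4 = 185; x0_5 = 50; y0_5 = 15; x1_5 = 90; y1_5 = 105; cx_6 = 290; cy_6 = 290; r_6 = 40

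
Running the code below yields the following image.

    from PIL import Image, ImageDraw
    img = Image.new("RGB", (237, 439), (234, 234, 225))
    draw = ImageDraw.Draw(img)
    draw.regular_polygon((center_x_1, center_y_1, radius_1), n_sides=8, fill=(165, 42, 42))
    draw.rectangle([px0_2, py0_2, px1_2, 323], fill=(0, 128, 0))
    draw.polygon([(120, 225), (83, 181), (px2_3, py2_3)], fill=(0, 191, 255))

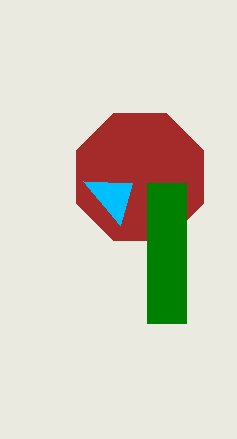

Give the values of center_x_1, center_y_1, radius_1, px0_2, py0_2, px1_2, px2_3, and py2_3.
center_x_1 = 140, center_y_1 = 177, radius_1 = 69, px0_2 = 147, py0_2 = 183, px1_2 = 186, px2_3 = 132, py2_3 = 183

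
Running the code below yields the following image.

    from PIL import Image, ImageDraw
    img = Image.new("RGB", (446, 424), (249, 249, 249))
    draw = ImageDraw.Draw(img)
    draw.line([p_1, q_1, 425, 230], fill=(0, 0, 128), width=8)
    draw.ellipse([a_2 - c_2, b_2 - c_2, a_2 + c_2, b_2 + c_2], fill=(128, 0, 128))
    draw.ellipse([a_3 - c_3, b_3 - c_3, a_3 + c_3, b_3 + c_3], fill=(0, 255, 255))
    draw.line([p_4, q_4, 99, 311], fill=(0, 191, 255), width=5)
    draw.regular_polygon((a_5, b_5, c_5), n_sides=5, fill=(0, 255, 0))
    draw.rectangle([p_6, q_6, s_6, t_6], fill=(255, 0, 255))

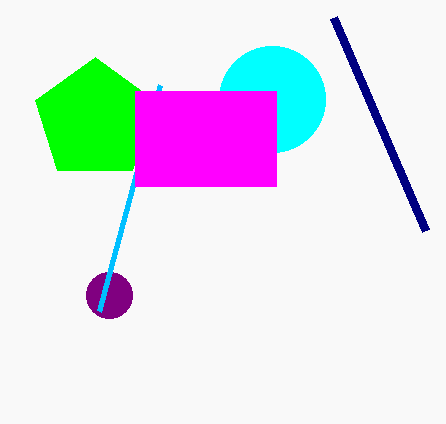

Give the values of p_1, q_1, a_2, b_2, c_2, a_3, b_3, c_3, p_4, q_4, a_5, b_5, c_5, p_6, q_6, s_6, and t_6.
p_1 = 333
q_1 = 17
a_2 = 109
b_2 = 295
c_2 = 23
a_3 = 272
b_3 = 99
c_3 = 53
p_4 = 160
q_4 = 85
a_5 = 95
b_5 = 120
c_5 = 63
p_6 = 135
q_6 = 91
s_6 = 276
t_6 = 186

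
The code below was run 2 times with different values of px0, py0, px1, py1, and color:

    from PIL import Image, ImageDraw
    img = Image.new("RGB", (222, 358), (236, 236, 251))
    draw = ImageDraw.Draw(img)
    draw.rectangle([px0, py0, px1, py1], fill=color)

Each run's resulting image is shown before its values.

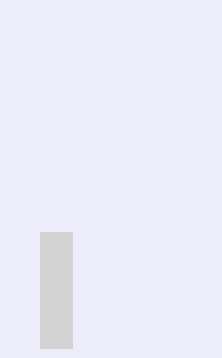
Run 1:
px0 = 40; py0 = 232; px1 = 72; py1 = 348; color = 'lightgray'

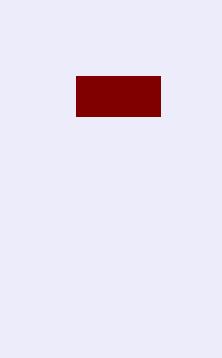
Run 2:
px0 = 76; py0 = 76; px1 = 160; py1 = 116; color = 'maroon'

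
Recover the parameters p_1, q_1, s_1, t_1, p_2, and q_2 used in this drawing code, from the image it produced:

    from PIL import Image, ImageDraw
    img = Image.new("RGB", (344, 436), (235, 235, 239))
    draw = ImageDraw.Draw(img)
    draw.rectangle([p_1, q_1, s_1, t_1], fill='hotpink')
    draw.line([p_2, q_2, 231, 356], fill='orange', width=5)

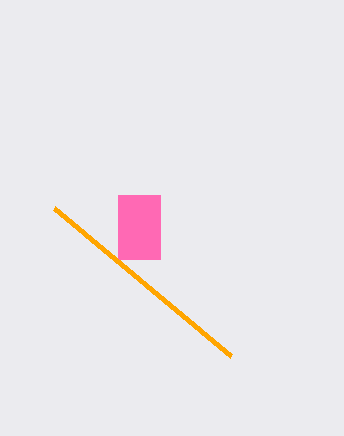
p_1 = 118; q_1 = 195; s_1 = 160; t_1 = 259; p_2 = 54; q_2 = 208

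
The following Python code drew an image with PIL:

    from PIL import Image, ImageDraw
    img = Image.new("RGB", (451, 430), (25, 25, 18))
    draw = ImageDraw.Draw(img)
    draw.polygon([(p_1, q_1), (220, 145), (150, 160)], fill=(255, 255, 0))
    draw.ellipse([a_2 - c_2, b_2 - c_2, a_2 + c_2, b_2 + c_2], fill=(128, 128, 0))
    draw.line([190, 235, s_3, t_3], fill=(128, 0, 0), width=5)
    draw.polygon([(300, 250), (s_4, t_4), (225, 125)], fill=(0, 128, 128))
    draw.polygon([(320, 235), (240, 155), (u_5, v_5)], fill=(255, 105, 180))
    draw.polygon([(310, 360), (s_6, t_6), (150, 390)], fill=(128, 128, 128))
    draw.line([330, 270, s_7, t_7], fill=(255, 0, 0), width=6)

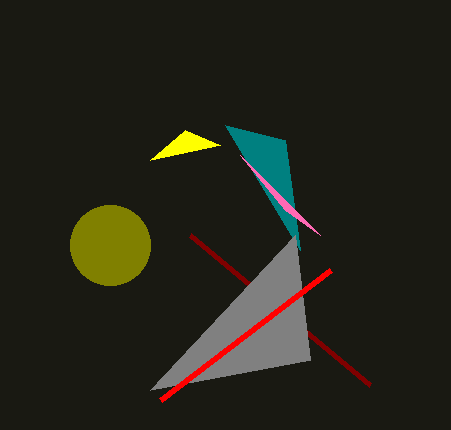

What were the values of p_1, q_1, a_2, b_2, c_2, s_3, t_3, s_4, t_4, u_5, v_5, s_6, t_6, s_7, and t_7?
p_1 = 185; q_1 = 130; a_2 = 110; b_2 = 245; c_2 = 40; s_3 = 370; t_3 = 385; s_4 = 285; t_4 = 140; u_5 = 285; v_5 = 210; s_6 = 295; t_6 = 235; s_7 = 160; t_7 = 400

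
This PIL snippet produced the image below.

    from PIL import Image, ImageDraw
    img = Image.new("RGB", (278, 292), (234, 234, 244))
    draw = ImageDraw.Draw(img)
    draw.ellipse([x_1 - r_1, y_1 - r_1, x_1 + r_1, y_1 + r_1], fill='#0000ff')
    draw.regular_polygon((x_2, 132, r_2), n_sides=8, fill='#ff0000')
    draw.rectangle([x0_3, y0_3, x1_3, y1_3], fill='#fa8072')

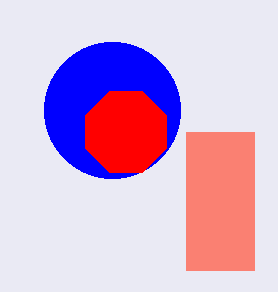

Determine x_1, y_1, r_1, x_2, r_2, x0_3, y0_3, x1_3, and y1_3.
x_1 = 112; y_1 = 110; r_1 = 68; x_2 = 126; r_2 = 44; x0_3 = 186; y0_3 = 132; x1_3 = 254; y1_3 = 270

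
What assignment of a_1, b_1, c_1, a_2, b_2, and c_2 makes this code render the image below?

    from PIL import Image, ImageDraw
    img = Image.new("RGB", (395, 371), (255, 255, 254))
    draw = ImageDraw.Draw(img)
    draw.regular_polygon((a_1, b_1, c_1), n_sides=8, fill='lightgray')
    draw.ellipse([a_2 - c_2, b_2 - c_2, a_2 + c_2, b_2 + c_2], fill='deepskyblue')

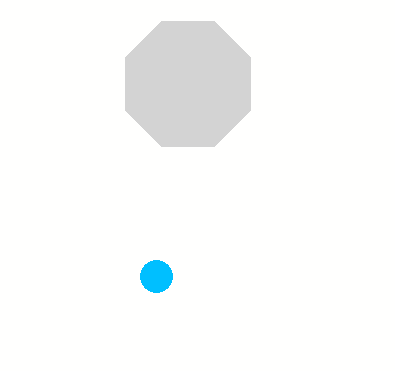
a_1 = 188; b_1 = 84; c_1 = 68; a_2 = 156; b_2 = 276; c_2 = 16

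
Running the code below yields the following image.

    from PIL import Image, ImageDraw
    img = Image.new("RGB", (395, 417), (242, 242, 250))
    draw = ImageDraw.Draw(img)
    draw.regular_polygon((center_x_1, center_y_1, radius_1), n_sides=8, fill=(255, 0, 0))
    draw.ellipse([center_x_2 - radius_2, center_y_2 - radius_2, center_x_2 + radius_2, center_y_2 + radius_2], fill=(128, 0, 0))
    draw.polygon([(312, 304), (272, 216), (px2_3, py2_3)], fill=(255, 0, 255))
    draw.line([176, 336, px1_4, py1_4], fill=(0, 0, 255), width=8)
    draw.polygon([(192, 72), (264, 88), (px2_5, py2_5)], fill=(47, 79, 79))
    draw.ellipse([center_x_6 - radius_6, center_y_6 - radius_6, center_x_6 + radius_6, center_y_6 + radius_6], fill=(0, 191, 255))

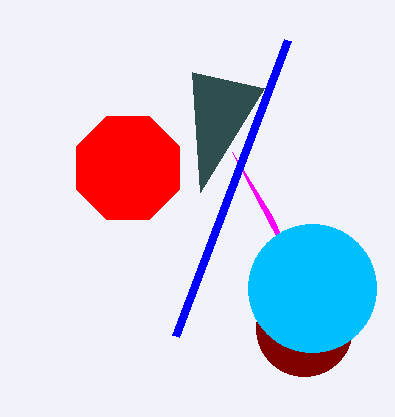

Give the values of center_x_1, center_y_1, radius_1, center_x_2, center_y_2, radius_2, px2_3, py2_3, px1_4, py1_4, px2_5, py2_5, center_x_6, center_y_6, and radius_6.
center_x_1 = 128
center_y_1 = 168
radius_1 = 56
center_x_2 = 304
center_y_2 = 328
radius_2 = 48
px2_3 = 232
py2_3 = 152
px1_4 = 288
py1_4 = 40
px2_5 = 200
py2_5 = 192
center_x_6 = 312
center_y_6 = 288
radius_6 = 64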